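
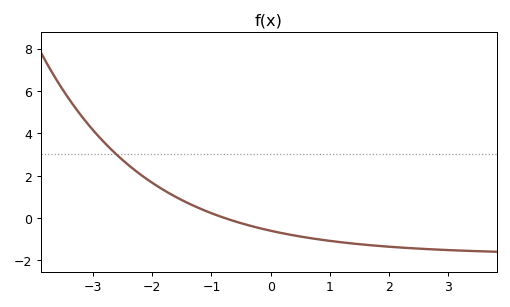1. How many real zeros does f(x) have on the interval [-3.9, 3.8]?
1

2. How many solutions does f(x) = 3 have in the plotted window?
1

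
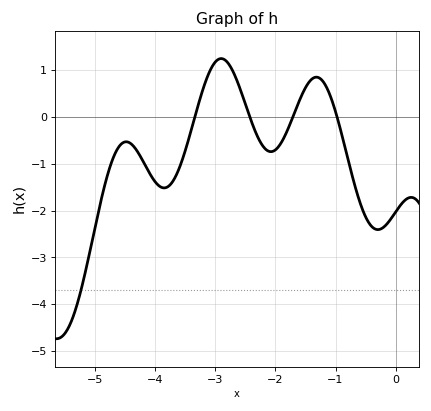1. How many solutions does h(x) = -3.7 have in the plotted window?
1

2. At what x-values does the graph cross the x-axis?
-3.3, -2.4, -1.7, -1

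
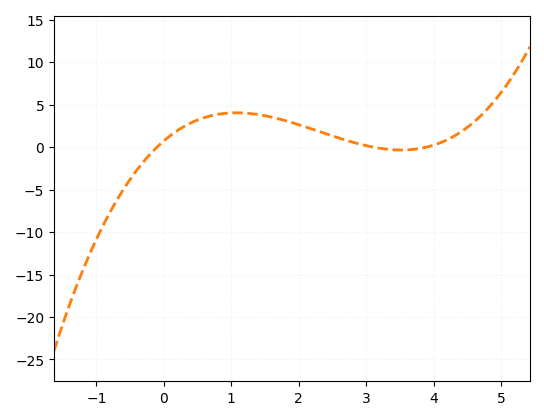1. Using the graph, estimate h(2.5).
1.31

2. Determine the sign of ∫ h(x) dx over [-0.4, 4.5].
positive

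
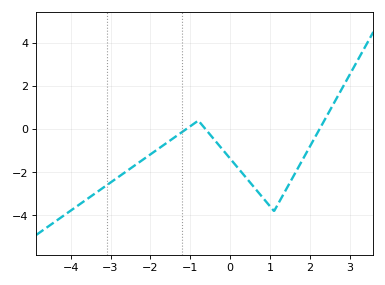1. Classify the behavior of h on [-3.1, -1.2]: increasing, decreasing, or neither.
increasing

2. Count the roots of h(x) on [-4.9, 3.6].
3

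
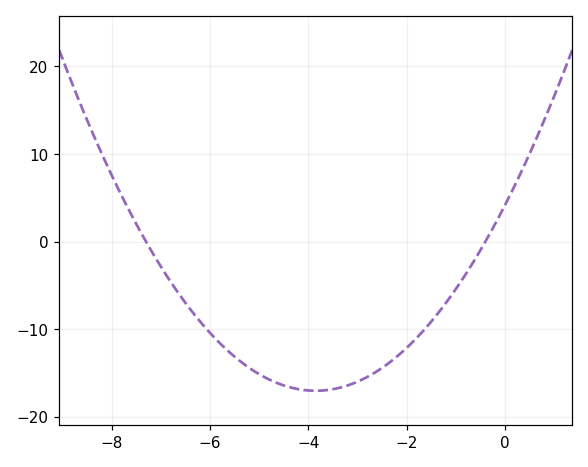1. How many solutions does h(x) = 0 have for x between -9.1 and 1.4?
2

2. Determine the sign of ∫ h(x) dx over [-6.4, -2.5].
negative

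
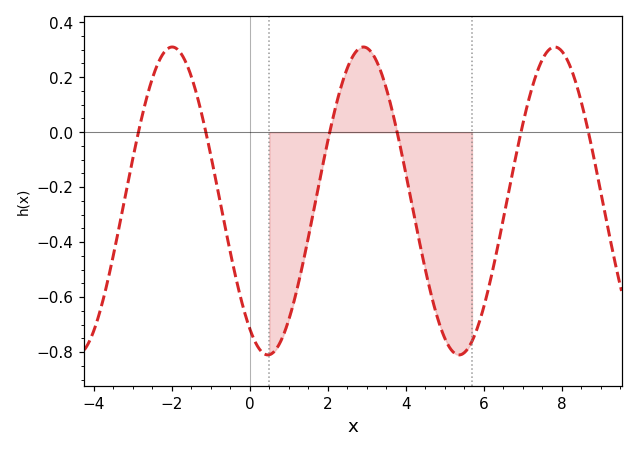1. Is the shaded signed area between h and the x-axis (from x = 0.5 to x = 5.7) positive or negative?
negative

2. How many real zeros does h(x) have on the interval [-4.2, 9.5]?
6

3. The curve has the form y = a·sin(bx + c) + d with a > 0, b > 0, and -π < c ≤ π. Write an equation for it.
y = 0.56sin(1.3x - 2.2) - 0.25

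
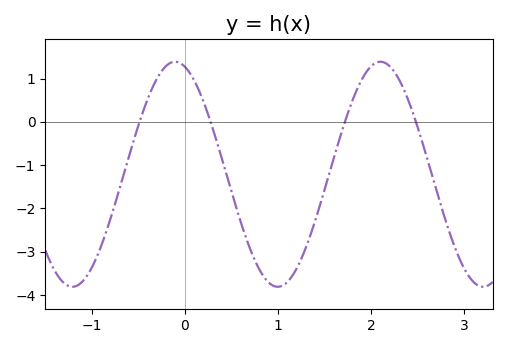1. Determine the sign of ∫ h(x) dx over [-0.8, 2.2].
negative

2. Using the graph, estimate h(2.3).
0.975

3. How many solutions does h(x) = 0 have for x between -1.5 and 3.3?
4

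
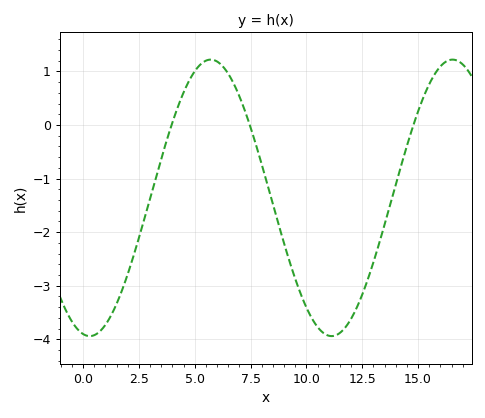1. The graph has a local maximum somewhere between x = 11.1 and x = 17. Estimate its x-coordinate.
16.5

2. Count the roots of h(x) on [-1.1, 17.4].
3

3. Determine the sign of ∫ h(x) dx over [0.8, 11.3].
negative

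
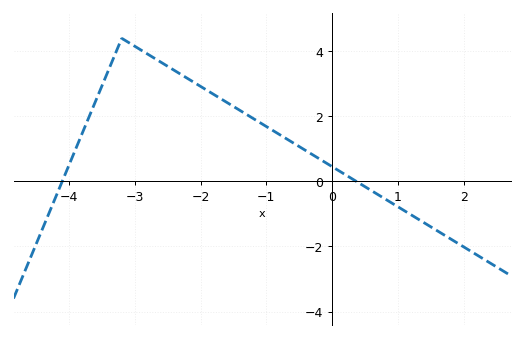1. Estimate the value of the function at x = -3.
4.2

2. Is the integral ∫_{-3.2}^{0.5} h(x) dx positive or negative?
positive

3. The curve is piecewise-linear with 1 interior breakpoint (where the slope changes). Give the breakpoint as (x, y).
(-3.2, 4.4)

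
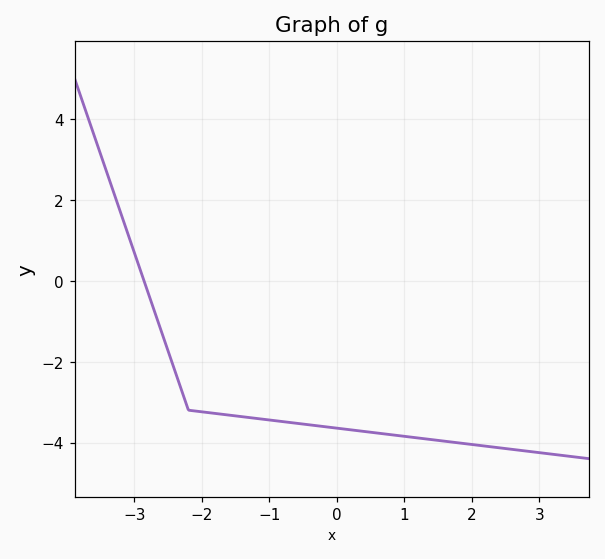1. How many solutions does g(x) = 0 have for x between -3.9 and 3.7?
1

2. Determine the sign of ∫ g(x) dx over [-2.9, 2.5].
negative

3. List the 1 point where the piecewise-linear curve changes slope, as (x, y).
(-2.2, -3.2)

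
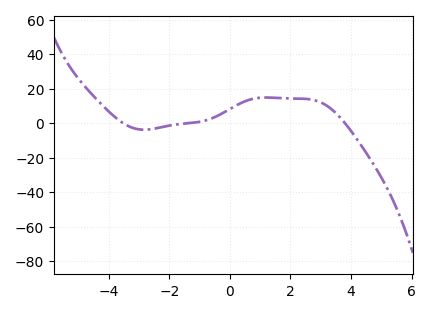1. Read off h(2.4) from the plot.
14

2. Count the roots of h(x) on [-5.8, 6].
3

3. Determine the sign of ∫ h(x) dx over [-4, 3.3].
positive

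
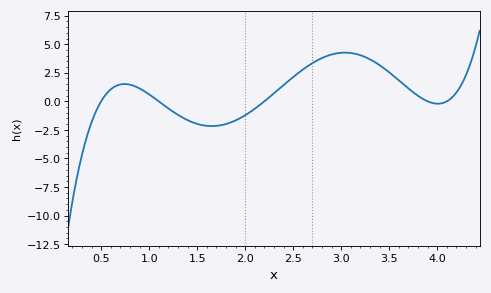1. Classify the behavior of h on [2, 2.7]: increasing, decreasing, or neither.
increasing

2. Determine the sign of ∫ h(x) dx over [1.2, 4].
positive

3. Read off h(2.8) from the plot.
3.8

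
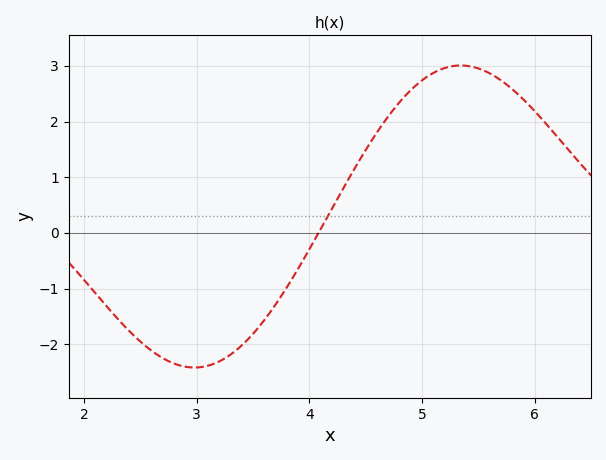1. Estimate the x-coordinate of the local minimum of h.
2.98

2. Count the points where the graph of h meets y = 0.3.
1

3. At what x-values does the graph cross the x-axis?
4.08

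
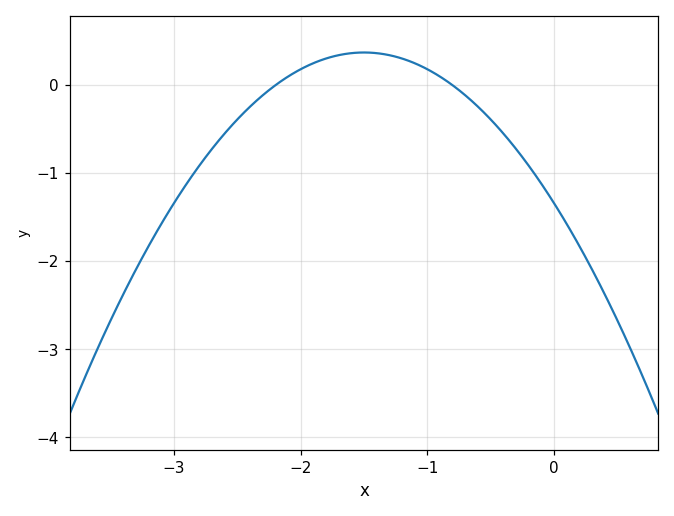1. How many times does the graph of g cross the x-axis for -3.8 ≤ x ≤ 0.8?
2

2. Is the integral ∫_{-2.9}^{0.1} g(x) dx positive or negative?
negative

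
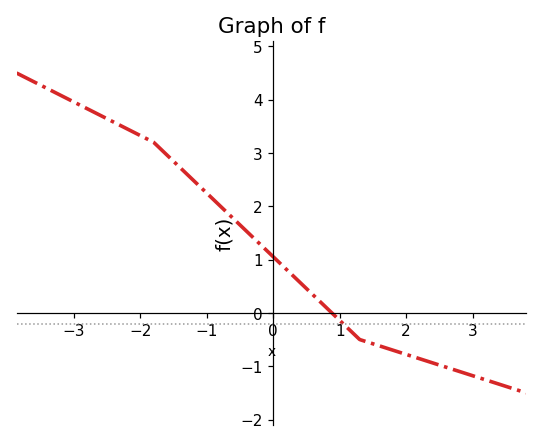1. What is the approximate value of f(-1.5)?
2.84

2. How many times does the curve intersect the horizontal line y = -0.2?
1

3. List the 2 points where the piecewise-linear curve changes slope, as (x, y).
(-1.8, 3.2); (1.3, -0.5)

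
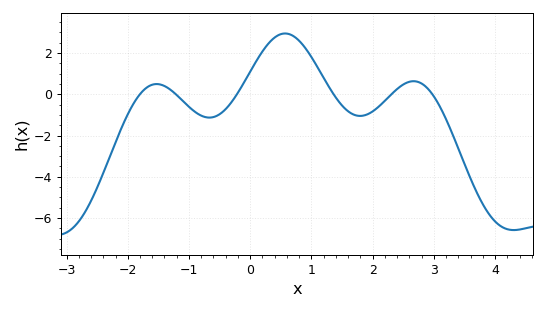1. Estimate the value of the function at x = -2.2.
-2.4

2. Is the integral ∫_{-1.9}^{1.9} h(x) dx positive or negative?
positive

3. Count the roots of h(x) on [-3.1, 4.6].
6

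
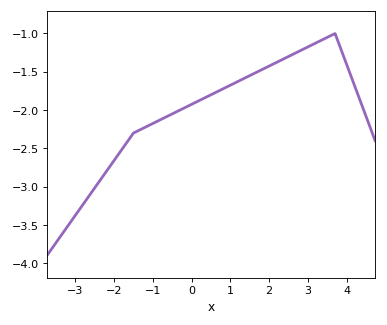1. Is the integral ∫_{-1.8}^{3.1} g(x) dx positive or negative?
negative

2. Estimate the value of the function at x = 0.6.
-1.75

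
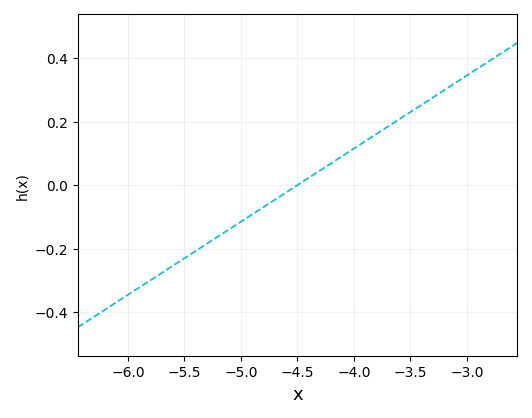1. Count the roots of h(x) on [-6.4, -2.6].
1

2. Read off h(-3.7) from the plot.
0.18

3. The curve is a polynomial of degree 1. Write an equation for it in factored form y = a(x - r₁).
y = 0.23(x + 4.5)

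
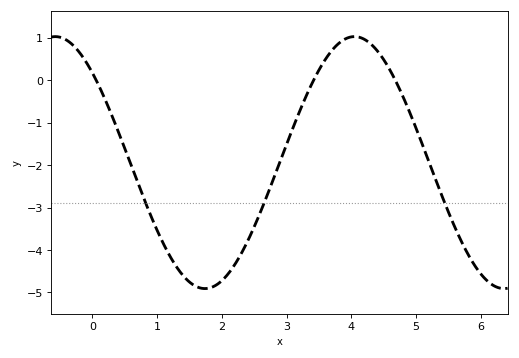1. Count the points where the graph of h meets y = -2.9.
3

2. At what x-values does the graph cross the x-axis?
0.058, 3.41, 4.68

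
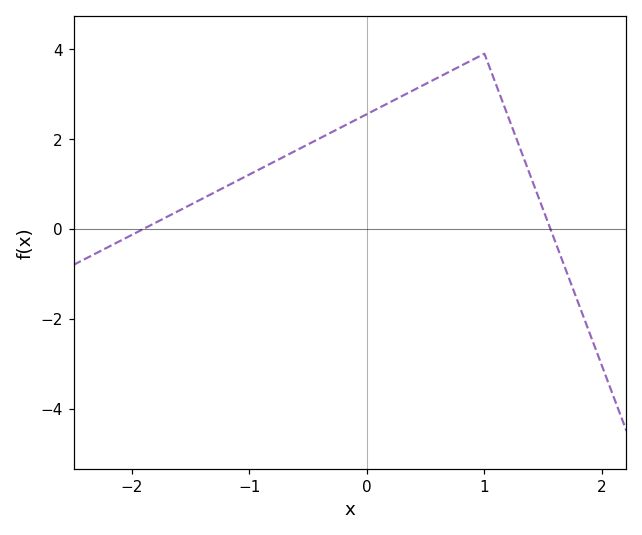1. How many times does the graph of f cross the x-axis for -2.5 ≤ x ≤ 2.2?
2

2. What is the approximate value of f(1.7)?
-0.97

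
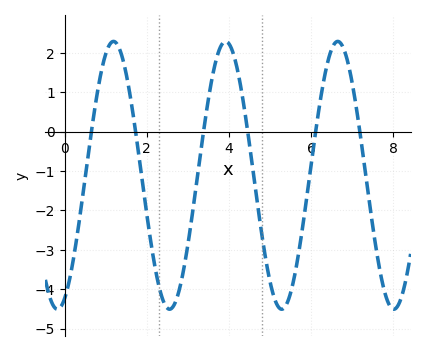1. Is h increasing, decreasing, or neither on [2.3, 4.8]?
neither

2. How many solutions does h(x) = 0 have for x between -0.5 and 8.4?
6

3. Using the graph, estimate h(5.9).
-1.6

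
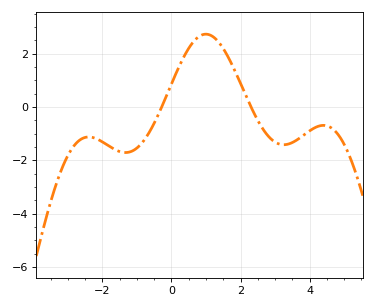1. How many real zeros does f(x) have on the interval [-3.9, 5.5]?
2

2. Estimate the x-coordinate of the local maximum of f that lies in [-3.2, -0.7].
-2.4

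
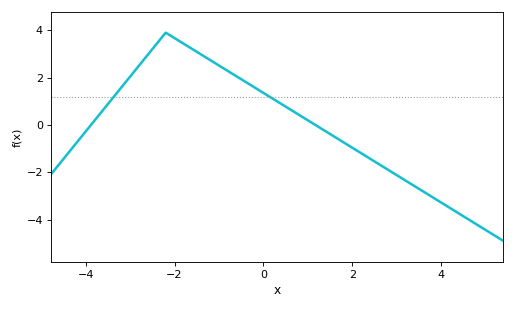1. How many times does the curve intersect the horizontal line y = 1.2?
2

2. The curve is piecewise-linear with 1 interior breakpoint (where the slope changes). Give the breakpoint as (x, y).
(-2.2, 3.9)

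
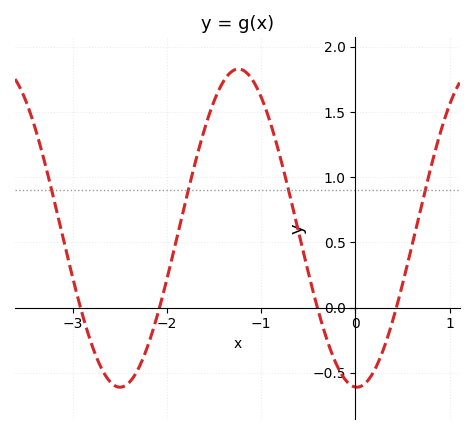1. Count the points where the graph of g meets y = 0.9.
4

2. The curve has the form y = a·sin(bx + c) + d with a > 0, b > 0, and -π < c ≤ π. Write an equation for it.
y = 1.22sin(2.5x - 1.61) + 0.61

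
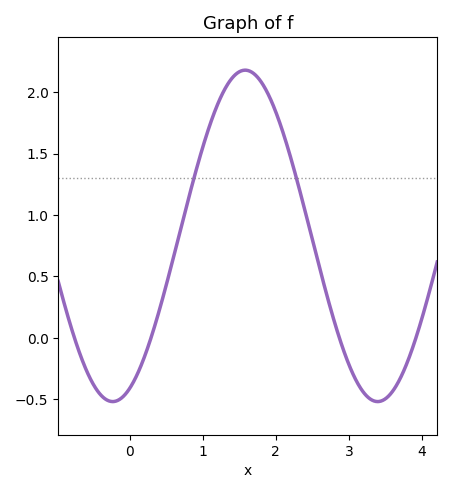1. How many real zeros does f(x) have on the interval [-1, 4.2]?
4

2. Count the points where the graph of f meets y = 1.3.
2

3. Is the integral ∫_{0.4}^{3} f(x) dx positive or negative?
positive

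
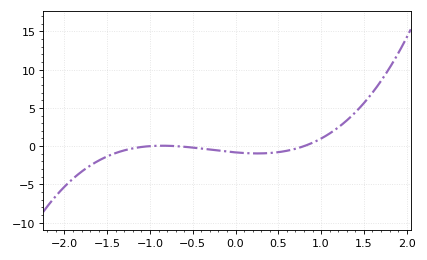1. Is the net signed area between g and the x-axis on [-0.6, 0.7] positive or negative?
negative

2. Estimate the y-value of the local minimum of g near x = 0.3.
-0.954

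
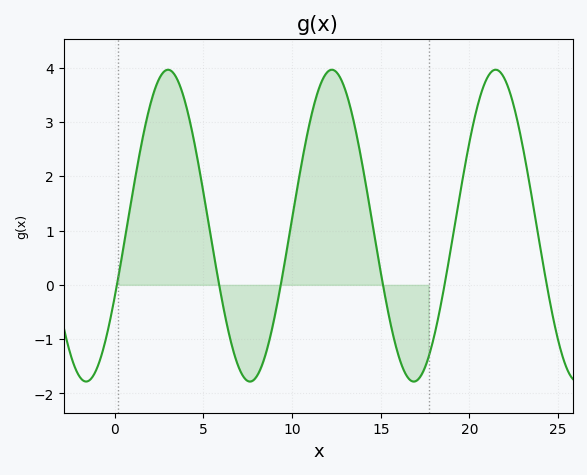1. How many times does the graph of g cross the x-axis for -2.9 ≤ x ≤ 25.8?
6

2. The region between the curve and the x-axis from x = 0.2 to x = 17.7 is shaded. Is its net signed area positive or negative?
positive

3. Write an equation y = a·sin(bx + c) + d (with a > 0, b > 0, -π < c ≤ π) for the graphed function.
y = 2.87sin(0.68x - 0.47) + 1.09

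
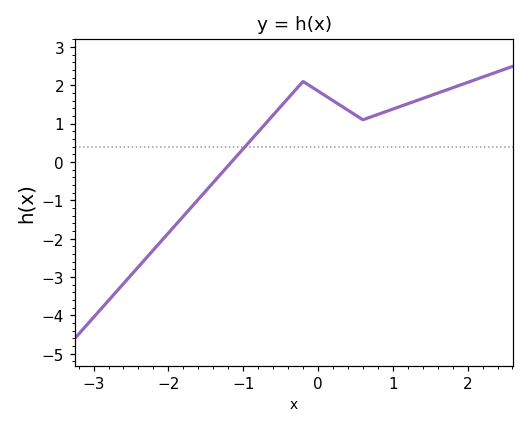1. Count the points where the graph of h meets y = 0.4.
1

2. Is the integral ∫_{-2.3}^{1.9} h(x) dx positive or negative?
positive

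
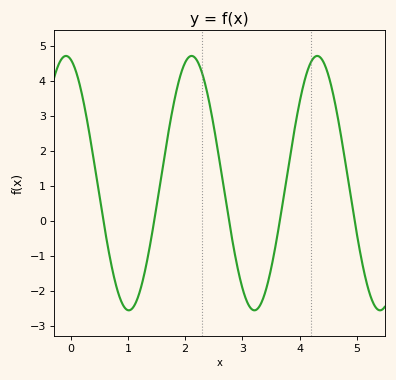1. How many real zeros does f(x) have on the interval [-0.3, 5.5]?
5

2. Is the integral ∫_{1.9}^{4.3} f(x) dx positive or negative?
positive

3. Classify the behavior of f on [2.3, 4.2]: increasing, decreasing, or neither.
neither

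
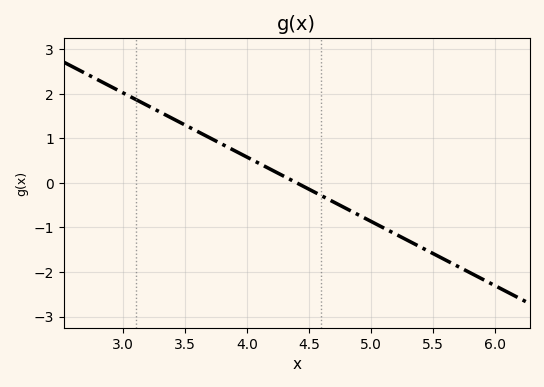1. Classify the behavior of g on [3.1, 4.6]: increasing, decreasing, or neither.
decreasing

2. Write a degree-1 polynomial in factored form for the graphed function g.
y = -1.44(x - 4.4)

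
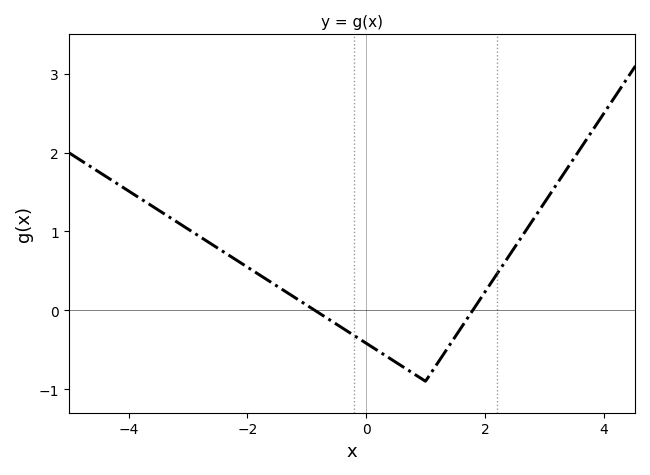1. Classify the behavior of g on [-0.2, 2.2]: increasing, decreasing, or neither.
neither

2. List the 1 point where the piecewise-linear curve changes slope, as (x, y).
(1, -0.9)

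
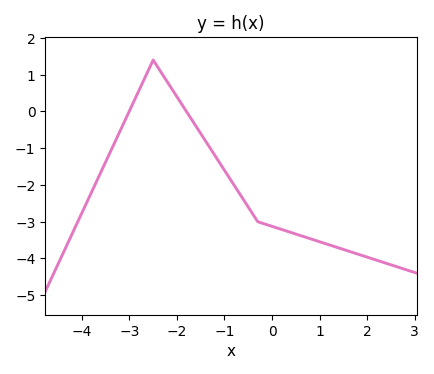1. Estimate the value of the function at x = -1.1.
-1.4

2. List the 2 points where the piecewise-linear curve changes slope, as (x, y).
(-2.5, 1.4); (-0.3, -3)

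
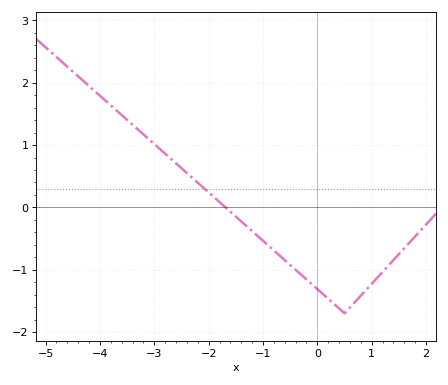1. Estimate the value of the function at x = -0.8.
-0.7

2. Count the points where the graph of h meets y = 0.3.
1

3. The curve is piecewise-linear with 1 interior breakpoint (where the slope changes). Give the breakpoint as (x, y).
(0.5, -1.7)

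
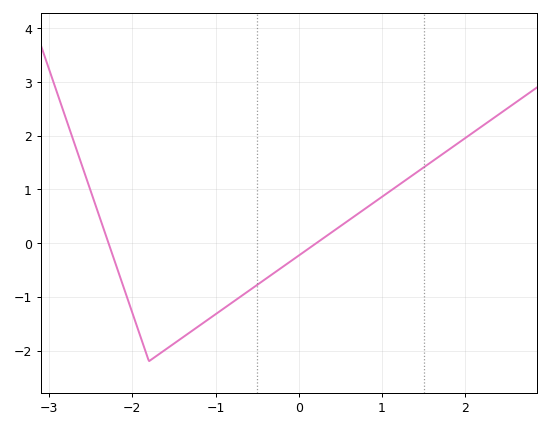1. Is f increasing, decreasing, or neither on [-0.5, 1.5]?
increasing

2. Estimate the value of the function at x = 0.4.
0.2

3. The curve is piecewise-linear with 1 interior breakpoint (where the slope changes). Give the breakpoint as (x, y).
(-1.8, -2.2)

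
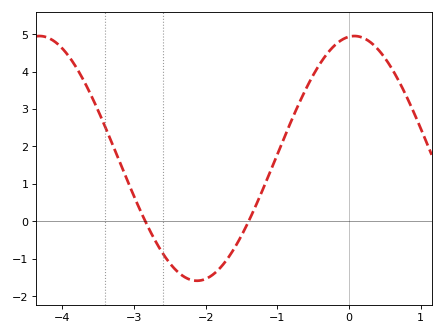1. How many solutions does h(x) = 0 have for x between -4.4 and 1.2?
2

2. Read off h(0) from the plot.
4.93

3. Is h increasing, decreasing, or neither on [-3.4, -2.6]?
decreasing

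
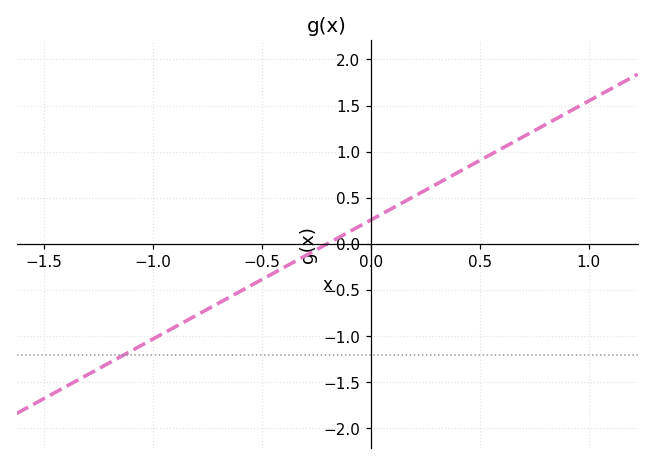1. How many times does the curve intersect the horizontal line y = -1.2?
1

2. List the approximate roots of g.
-0.2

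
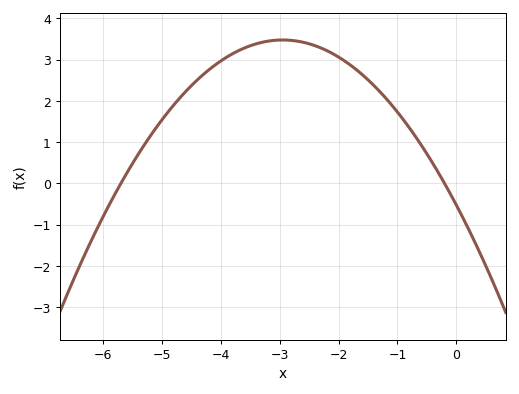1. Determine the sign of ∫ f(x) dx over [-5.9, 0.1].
positive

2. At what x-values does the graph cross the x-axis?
-5.6, -0.2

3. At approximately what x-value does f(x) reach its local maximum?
-3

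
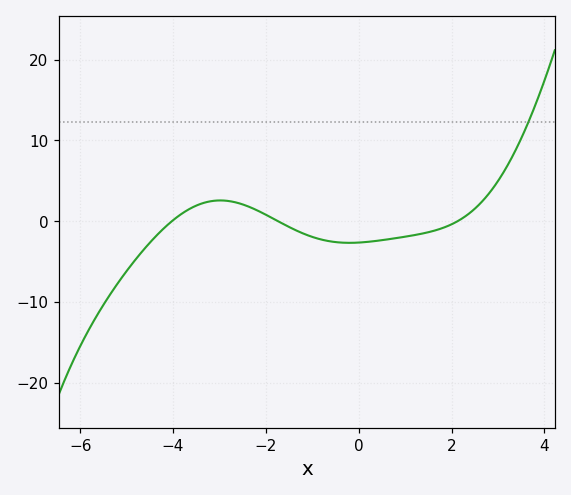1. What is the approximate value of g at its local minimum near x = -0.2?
-2.68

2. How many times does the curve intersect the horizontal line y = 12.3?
1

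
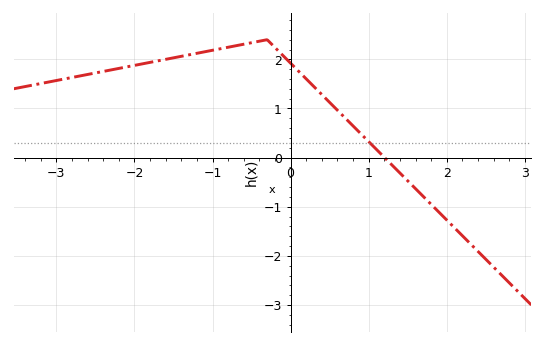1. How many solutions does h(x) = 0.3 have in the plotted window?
1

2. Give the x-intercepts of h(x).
1.2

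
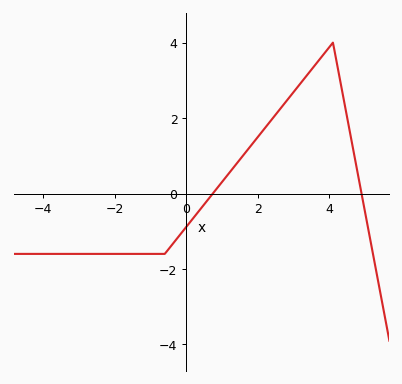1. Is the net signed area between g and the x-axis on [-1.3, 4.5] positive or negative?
positive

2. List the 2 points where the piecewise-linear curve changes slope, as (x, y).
(-0.6, -1.6); (4.1, 4)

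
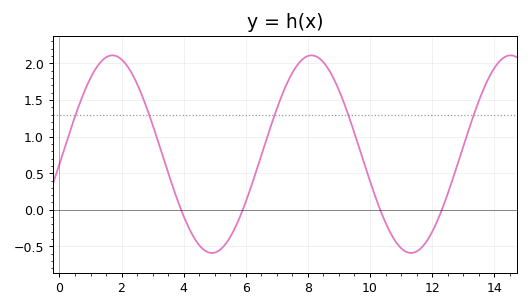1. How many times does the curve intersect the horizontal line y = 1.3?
5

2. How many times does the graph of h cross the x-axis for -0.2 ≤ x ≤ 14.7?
4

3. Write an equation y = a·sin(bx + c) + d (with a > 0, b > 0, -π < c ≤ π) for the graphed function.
y = 1.35sin(0.98x - 0.1) + 0.76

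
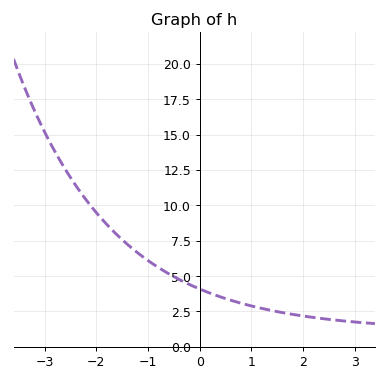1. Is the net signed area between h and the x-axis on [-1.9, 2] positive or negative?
positive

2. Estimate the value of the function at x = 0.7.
3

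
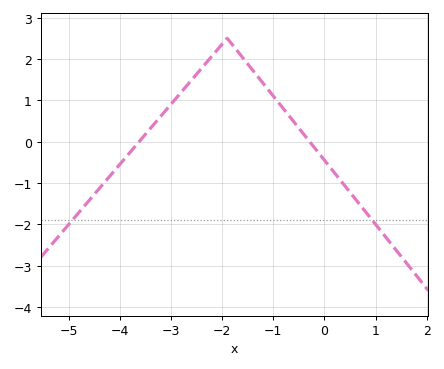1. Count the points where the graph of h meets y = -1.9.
2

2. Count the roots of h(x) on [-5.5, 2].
2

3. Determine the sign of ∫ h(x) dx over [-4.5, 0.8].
positive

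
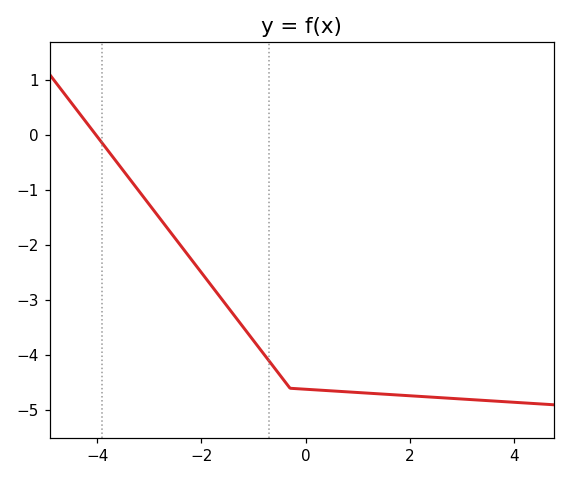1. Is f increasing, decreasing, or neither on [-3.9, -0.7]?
decreasing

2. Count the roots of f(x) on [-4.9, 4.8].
1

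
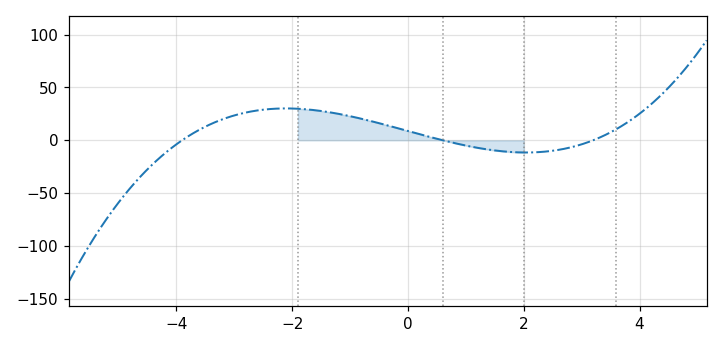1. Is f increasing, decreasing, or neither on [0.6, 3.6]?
neither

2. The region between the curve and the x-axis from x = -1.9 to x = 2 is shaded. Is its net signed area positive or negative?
positive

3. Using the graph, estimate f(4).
25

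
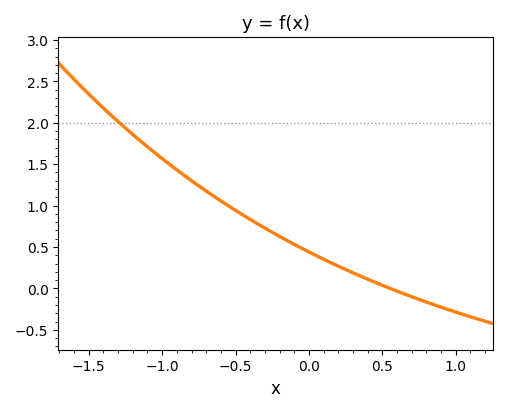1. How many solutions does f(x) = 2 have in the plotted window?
1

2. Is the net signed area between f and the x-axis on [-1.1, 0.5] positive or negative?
positive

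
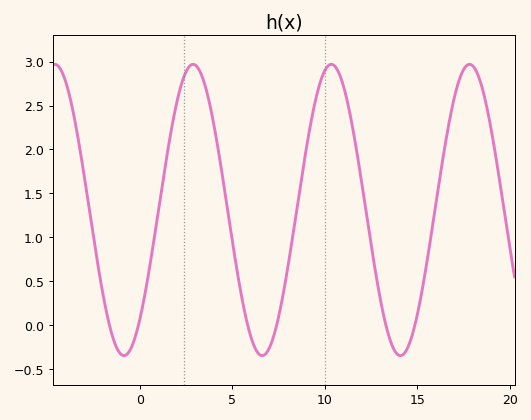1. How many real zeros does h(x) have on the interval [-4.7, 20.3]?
6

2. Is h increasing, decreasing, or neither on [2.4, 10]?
neither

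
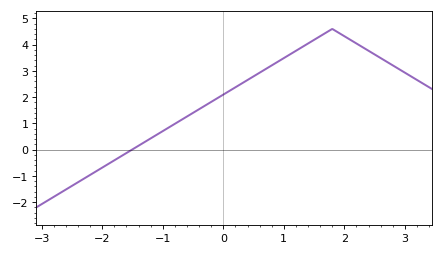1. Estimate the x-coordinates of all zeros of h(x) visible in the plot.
-1.5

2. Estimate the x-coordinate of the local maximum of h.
1.8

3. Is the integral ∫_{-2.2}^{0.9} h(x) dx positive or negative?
positive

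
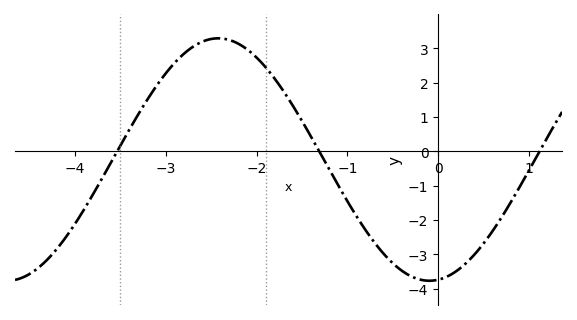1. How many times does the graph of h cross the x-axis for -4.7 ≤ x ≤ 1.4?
3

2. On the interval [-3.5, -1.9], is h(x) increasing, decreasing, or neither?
neither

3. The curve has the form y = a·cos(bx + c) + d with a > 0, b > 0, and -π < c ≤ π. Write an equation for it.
y = 3.53cos(1.4x - 3) - 0.24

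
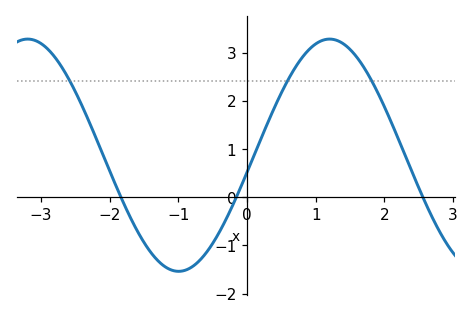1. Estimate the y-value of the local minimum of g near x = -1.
-1.54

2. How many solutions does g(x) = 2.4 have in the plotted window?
3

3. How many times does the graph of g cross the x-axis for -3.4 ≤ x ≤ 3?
3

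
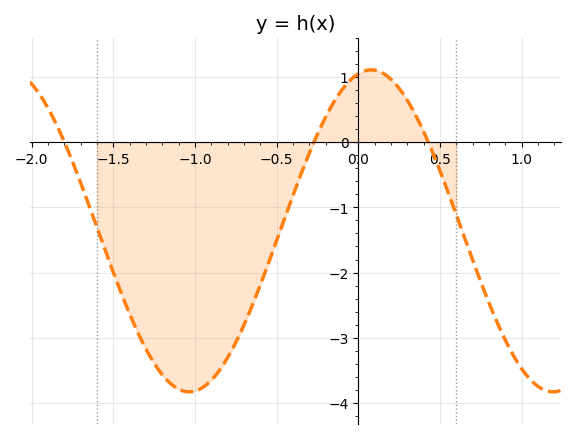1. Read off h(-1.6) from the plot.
-1.31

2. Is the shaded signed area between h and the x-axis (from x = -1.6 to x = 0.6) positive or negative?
negative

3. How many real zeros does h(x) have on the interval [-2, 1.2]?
3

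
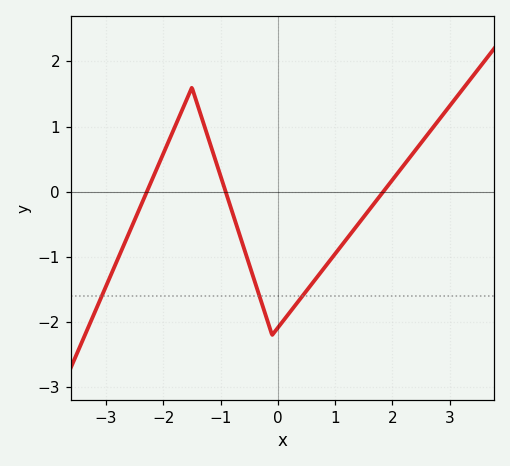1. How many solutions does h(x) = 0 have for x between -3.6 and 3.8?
3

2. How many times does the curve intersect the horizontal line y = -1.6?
3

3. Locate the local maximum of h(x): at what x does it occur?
-1.5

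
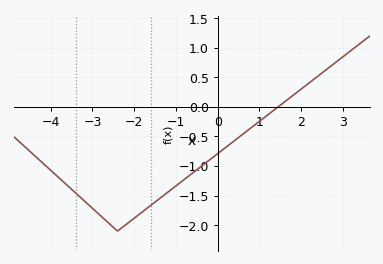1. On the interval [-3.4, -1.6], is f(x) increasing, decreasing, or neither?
neither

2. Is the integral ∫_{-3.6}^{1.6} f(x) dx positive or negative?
negative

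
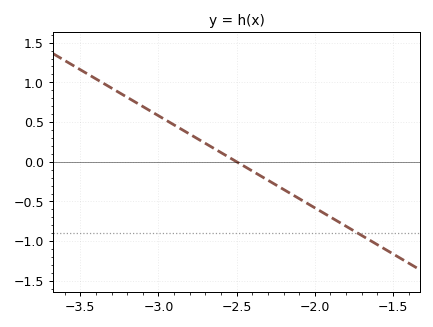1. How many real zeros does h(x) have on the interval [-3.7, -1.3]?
1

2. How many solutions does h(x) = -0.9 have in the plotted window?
1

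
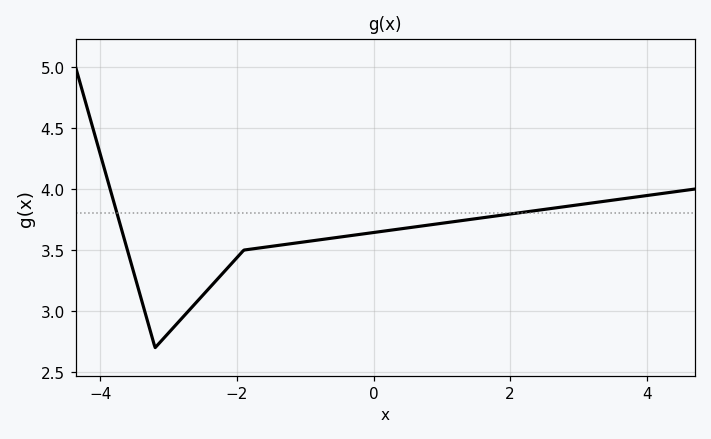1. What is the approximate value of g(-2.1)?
3.4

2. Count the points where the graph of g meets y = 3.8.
2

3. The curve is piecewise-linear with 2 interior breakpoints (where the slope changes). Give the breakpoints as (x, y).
(-3.2, 2.7); (-1.9, 3.5)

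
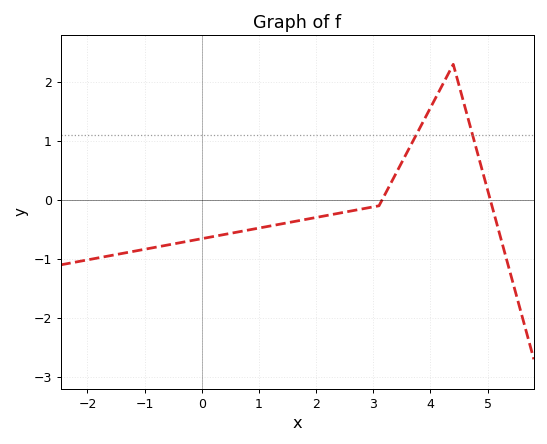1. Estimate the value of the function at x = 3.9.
1.38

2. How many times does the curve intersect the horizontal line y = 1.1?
2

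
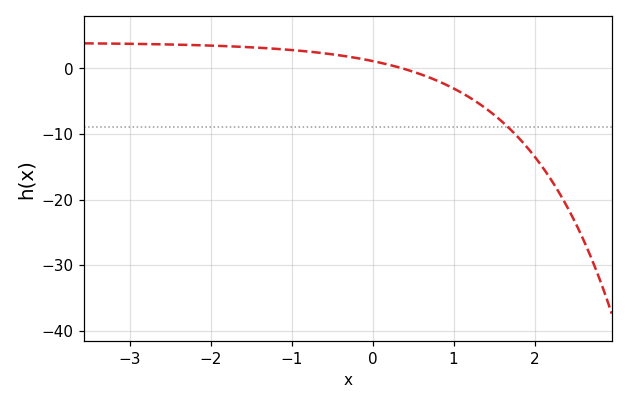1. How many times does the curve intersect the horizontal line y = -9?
1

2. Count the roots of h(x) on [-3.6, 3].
1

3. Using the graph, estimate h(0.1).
1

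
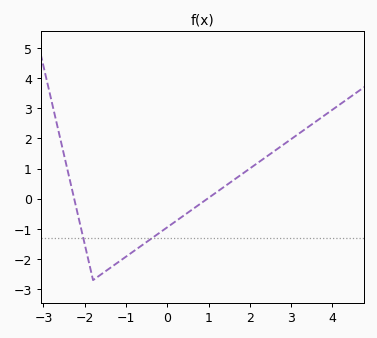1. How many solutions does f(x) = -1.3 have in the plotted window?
2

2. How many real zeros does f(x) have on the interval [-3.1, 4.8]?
2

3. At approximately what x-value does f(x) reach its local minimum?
-1.8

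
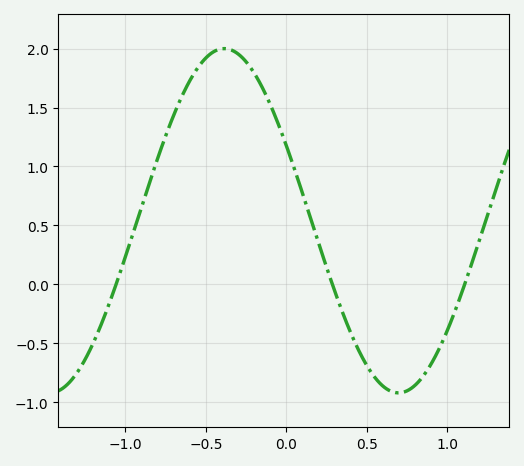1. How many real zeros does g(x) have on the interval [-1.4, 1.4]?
3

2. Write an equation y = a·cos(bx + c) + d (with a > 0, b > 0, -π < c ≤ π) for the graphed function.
y = 1.46cos(2.9x + 1.12) + 0.54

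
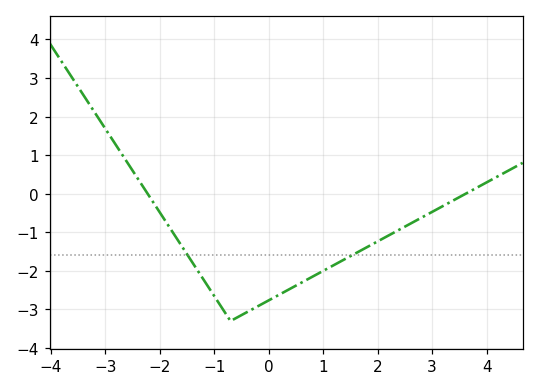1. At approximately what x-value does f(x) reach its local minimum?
-0.6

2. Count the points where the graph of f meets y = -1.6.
2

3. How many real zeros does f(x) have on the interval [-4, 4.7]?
2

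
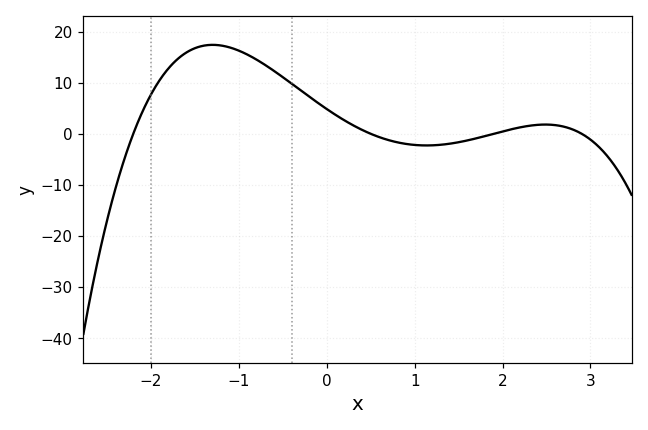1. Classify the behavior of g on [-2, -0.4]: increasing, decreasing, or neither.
neither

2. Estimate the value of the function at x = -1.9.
10.5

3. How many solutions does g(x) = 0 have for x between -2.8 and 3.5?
4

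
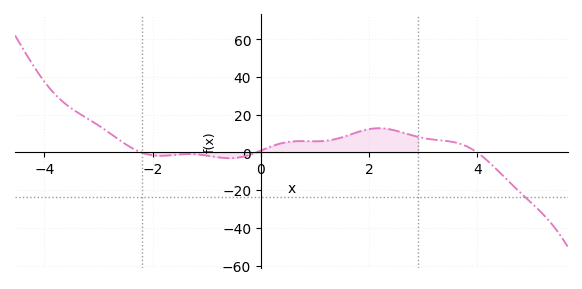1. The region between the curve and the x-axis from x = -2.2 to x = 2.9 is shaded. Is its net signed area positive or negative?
positive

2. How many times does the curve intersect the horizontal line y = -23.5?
1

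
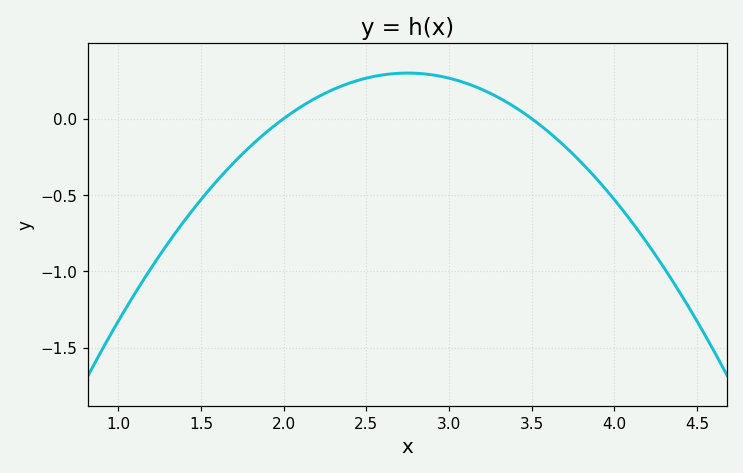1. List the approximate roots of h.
2, 3.5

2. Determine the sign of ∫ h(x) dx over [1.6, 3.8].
positive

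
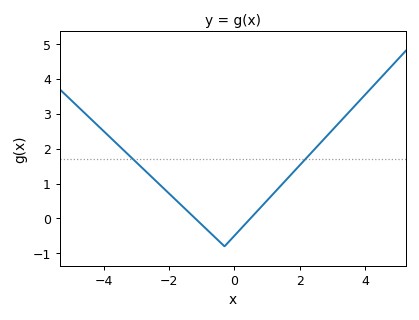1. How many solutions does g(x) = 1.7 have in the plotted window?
2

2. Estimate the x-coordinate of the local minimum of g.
-0.2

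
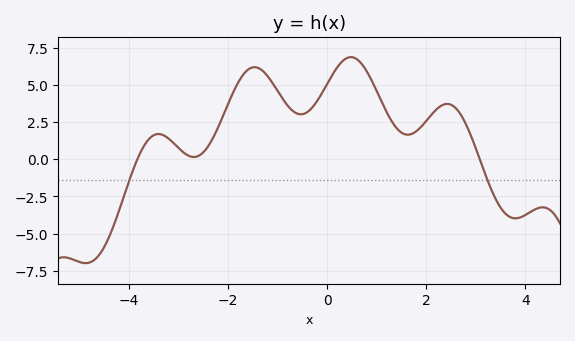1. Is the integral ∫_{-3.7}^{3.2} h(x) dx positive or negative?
positive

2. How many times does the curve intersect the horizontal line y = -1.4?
2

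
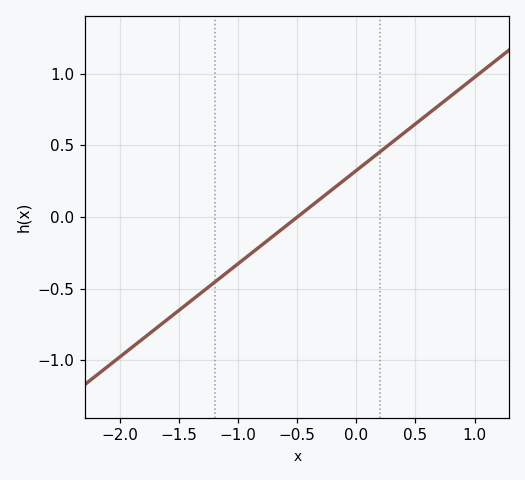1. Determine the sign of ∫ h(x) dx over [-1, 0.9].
positive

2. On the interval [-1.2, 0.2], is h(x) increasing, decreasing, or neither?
increasing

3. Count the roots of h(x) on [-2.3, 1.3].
1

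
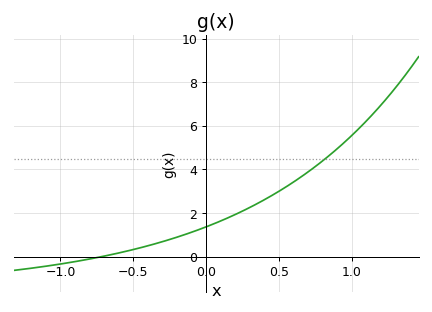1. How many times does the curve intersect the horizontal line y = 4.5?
1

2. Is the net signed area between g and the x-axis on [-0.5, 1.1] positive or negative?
positive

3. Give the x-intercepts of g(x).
-0.7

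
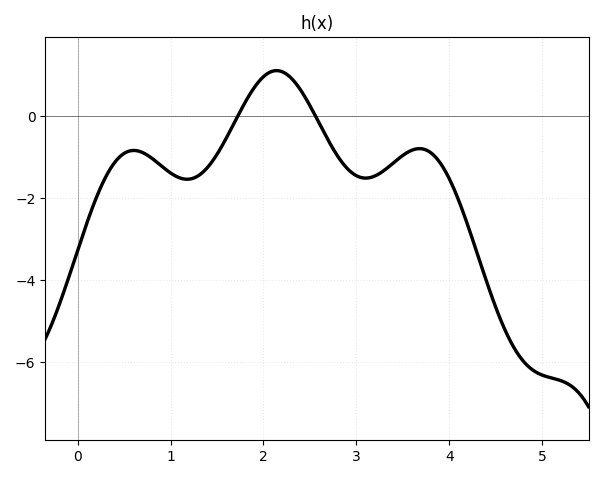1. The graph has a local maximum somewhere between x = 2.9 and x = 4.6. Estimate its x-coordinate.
3.68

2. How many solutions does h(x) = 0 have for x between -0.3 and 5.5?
2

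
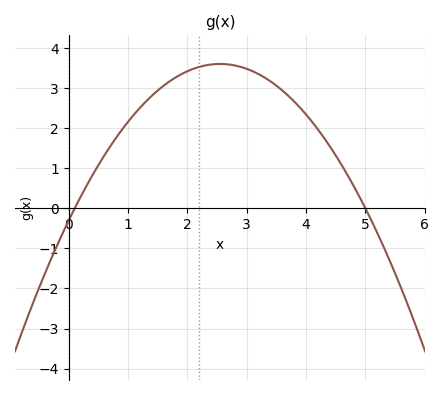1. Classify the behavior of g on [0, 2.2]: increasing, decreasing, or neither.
increasing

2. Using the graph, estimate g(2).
3.4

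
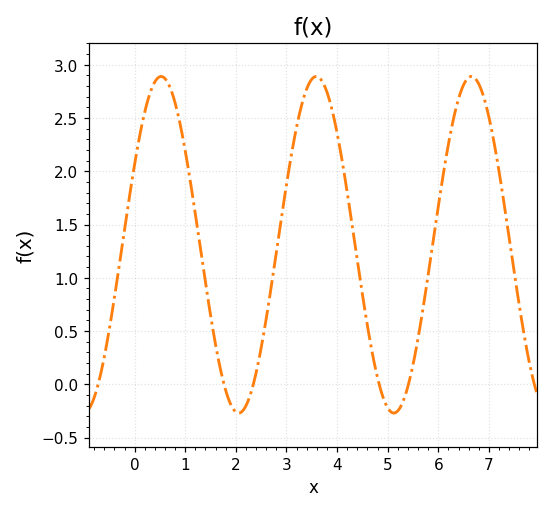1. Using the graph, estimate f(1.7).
0.15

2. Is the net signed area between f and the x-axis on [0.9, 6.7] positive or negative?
positive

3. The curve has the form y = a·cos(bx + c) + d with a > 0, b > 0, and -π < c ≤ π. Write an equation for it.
y = 1.58cos(2x - 1.1) + 1.31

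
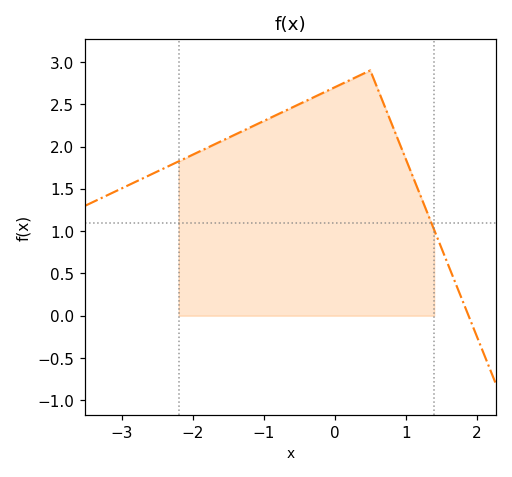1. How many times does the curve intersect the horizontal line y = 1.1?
1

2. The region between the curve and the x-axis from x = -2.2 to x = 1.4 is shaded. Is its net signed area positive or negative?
positive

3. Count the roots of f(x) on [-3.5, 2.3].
1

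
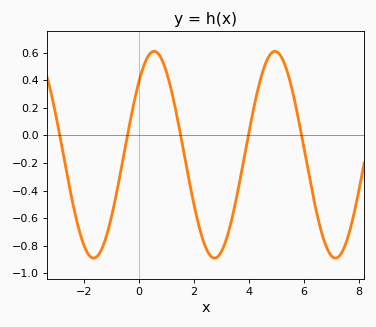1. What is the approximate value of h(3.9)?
-0.08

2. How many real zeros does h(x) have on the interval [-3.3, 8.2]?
5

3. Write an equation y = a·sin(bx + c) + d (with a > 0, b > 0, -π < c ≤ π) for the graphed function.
y = 0.75sin(1.4x + 0.79) - 0.14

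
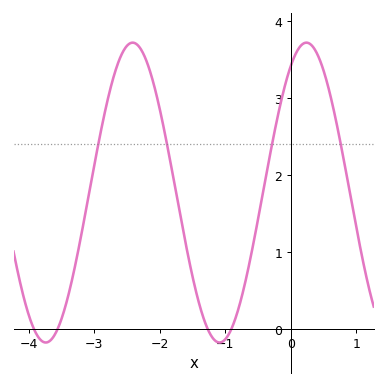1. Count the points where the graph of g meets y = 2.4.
4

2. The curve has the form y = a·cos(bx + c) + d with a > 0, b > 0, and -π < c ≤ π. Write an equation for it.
y = 1.95cos(2.4x - 0.56) + 1.77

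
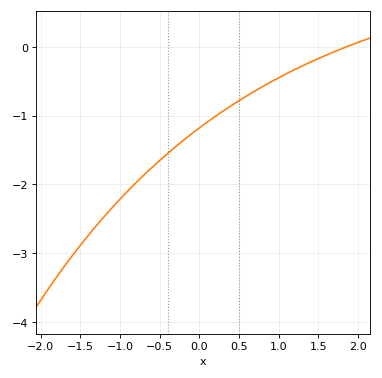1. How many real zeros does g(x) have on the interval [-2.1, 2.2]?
1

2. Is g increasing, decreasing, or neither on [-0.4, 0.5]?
increasing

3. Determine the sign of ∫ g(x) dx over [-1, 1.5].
negative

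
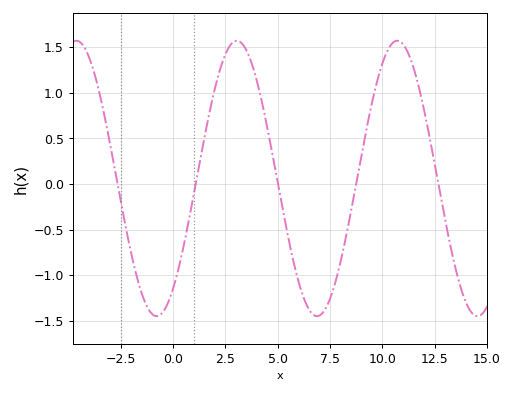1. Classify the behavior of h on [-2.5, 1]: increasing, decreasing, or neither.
neither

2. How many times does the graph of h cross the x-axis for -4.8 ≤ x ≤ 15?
5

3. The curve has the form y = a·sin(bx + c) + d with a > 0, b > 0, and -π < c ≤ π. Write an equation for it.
y = 1.51sin(0.82x - 0.932) + 0.06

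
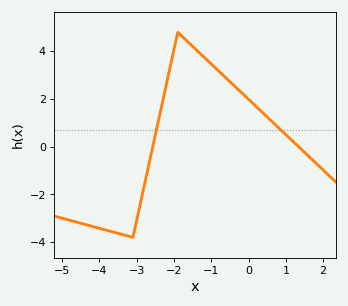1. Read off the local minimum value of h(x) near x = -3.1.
-3.8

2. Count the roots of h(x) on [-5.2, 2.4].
2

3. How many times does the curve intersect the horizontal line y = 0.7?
2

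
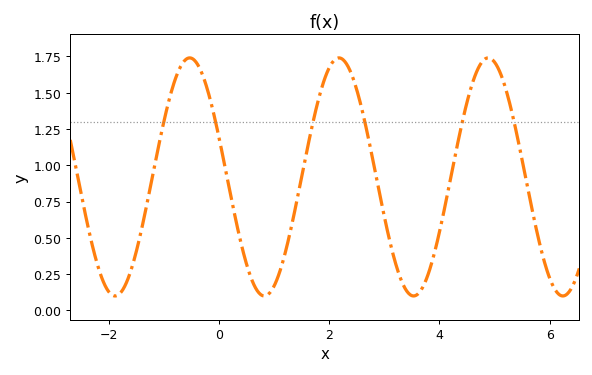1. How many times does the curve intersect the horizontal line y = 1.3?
6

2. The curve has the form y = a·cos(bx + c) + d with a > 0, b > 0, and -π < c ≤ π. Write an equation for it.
y = 0.82cos(2.3x + 1.2) + 0.92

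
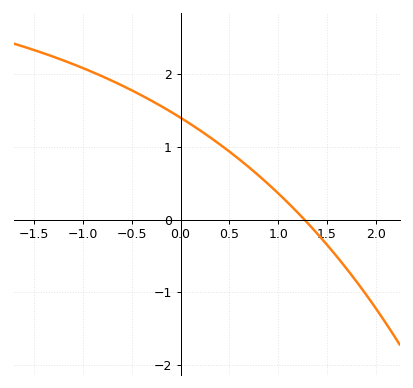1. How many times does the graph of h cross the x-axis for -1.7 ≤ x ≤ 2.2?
1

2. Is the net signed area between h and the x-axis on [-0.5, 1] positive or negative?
positive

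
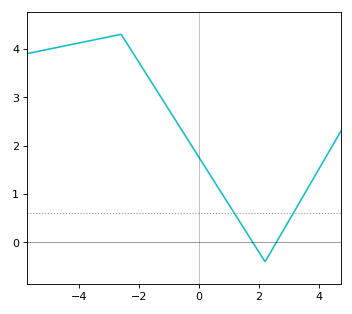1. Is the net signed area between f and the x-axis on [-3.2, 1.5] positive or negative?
positive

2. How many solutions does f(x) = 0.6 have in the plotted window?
2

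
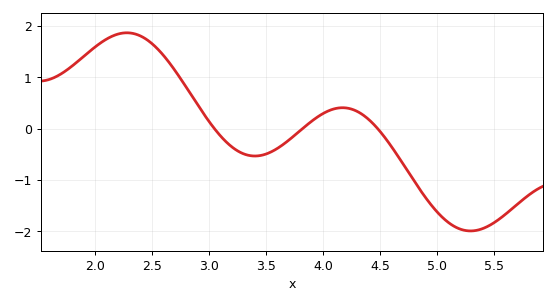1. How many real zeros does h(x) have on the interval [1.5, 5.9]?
3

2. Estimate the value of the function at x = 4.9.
-1.35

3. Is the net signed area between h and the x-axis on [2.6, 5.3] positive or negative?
negative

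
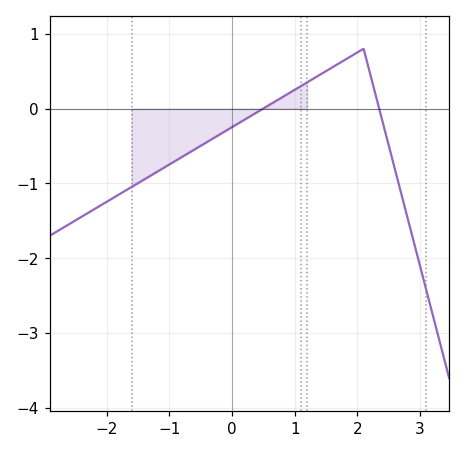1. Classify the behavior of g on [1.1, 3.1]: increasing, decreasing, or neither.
neither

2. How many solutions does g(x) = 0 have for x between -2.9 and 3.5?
2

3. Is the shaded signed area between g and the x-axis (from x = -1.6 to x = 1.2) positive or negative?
negative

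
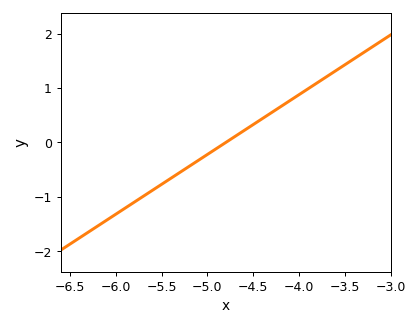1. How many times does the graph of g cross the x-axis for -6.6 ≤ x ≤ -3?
1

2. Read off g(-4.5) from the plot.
0.33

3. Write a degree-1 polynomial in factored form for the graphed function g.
y = 1.1(x + 4.8)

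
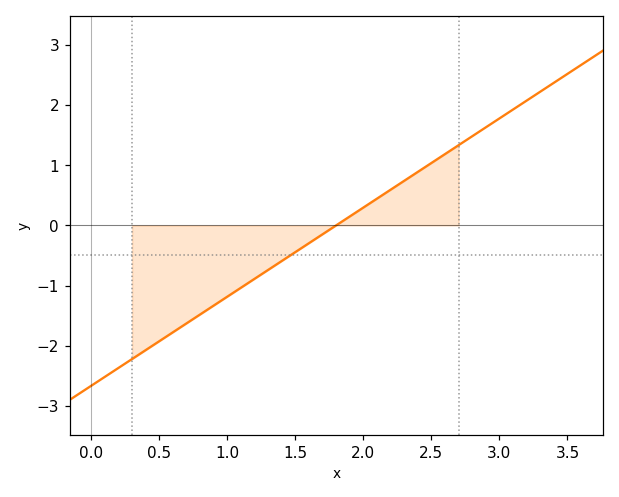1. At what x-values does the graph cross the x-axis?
1.8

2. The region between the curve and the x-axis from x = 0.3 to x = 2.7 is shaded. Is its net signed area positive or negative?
negative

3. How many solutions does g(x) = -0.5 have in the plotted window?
1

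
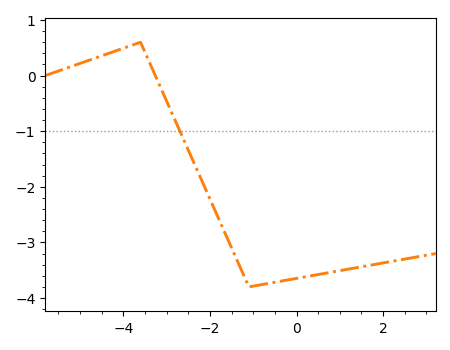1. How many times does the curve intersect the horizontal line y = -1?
1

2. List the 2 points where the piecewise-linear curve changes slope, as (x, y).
(-3.6, 0.6); (-1.1, -3.8)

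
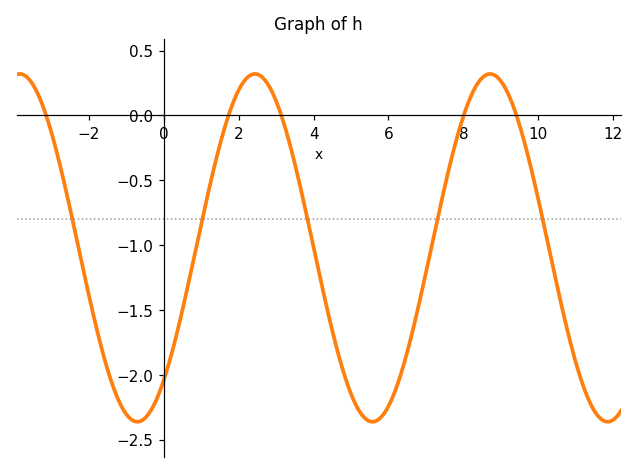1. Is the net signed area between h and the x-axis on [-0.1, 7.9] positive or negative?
negative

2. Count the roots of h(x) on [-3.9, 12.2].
5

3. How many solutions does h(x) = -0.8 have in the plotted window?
5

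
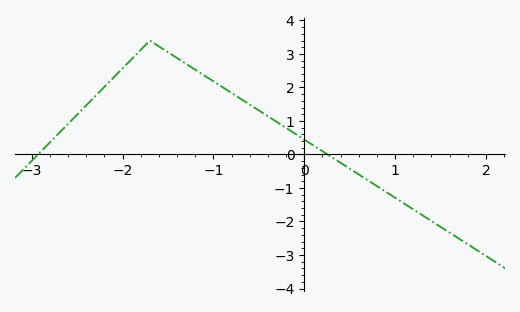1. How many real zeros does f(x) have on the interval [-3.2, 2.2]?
2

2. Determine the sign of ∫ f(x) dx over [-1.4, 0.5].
positive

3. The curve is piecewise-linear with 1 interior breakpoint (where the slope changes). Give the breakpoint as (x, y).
(-1.7, 3.4)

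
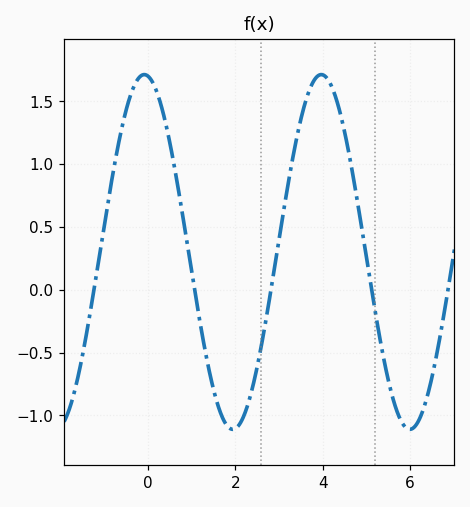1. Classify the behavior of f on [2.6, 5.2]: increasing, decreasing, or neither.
neither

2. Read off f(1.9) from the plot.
-1.1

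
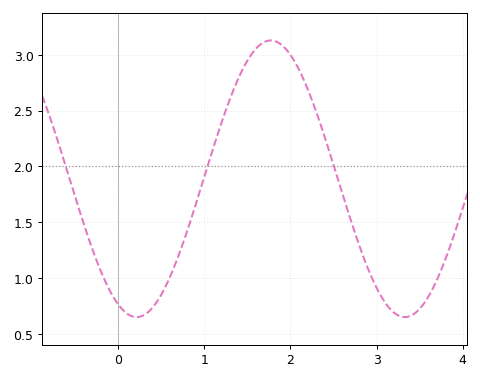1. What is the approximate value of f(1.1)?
2.15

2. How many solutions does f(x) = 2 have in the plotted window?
3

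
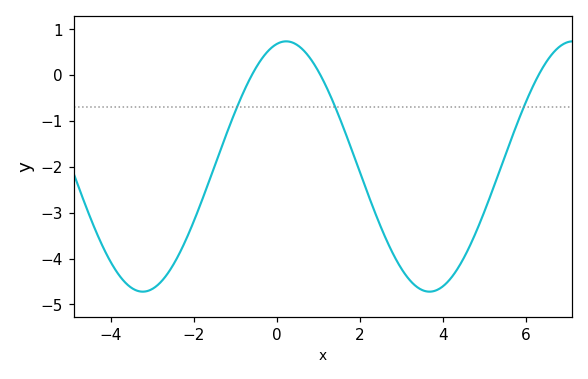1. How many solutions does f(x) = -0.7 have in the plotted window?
3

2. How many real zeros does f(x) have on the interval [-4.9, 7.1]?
3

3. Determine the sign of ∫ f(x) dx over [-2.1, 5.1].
negative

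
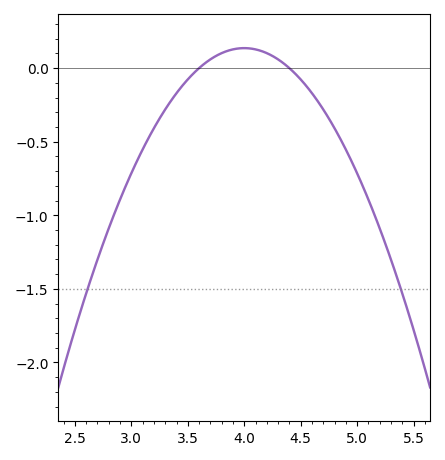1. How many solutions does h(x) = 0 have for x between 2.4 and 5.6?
2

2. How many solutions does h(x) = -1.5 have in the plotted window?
2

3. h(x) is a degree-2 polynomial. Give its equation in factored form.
y = -0.85(x - 3.6)(x - 4.4)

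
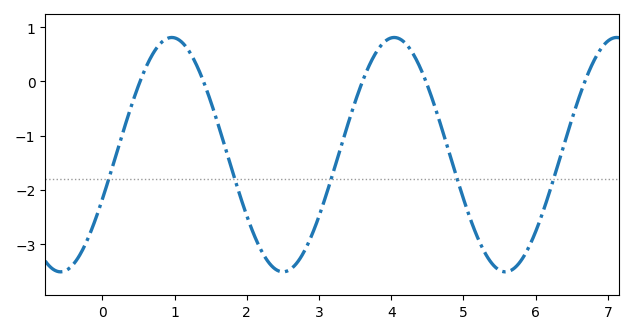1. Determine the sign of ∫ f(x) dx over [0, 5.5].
negative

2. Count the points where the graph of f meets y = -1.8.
5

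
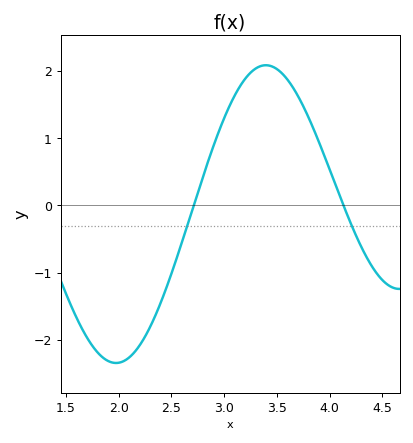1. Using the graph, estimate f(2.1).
-2.3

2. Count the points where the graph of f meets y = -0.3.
2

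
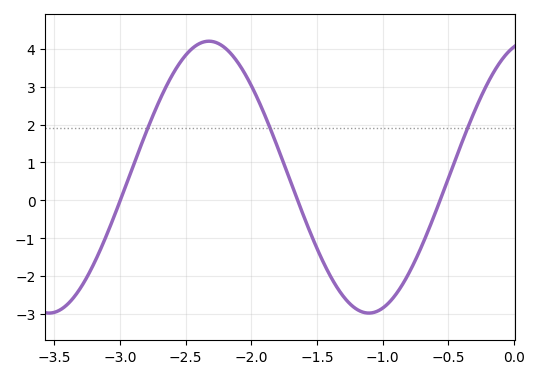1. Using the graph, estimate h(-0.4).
1.49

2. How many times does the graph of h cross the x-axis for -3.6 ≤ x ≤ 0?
3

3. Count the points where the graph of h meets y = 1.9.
3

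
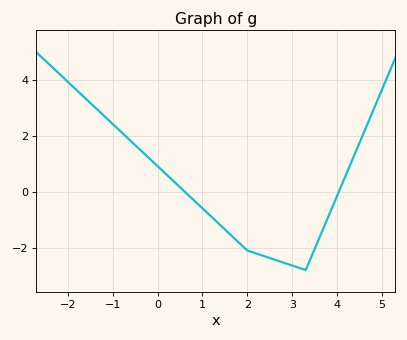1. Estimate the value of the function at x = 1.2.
-0.891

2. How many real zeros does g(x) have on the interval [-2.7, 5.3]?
2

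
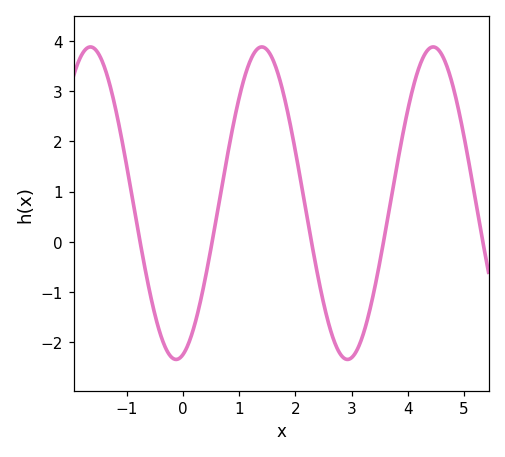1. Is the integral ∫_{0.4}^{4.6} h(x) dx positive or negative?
positive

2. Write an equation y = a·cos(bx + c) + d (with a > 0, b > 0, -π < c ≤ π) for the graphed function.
y = 3.11cos(2.1x - 2.9) + 0.77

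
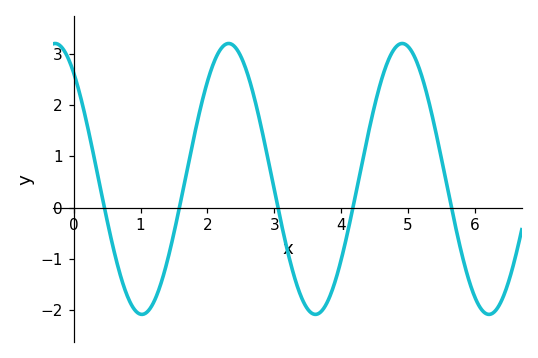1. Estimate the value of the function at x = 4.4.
1.4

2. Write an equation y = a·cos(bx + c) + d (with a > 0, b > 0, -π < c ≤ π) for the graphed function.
y = 2.64cos(2.42x + 0.672) + 0.56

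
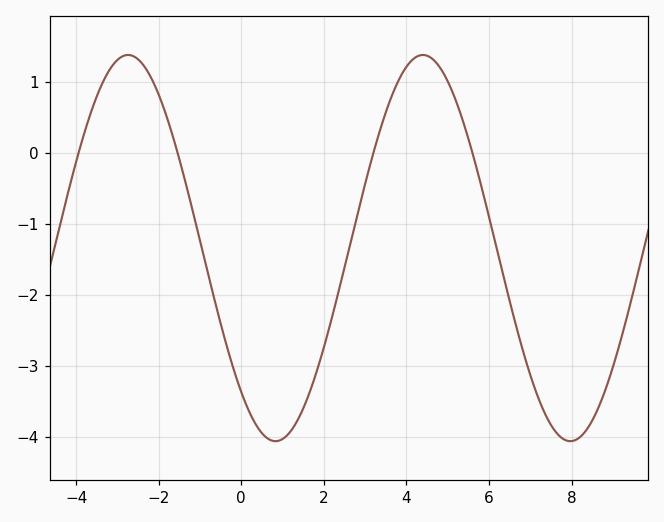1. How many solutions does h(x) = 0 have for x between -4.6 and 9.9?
4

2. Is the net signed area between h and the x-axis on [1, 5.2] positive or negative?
negative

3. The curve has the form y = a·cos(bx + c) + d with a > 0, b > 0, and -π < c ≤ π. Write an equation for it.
y = 2.72cos(0.88x + 2.41) - 1.34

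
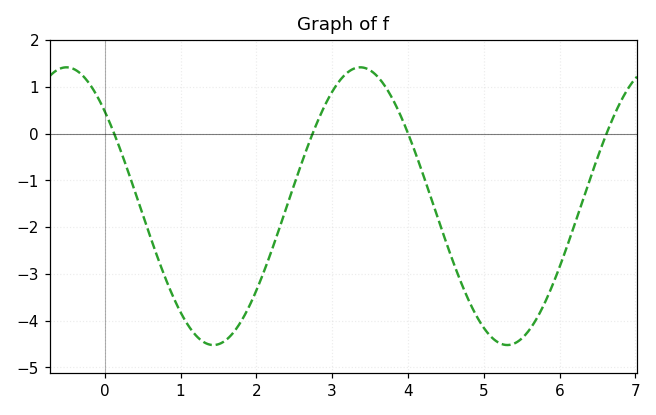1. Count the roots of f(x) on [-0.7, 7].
4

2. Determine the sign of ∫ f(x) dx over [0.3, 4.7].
negative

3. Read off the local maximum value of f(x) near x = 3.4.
1.4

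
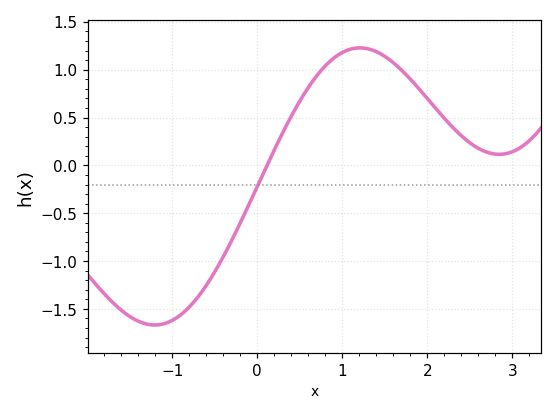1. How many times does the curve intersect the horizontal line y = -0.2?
1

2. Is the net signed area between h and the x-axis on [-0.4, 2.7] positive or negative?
positive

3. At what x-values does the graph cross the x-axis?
0.115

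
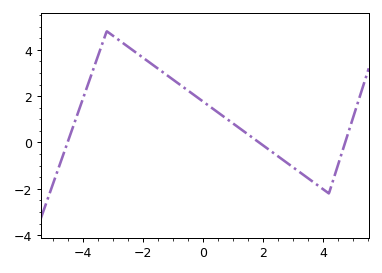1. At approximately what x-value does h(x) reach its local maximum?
-3.2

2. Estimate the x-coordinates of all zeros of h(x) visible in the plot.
-4.5, 1.87, 4.74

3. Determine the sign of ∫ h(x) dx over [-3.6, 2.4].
positive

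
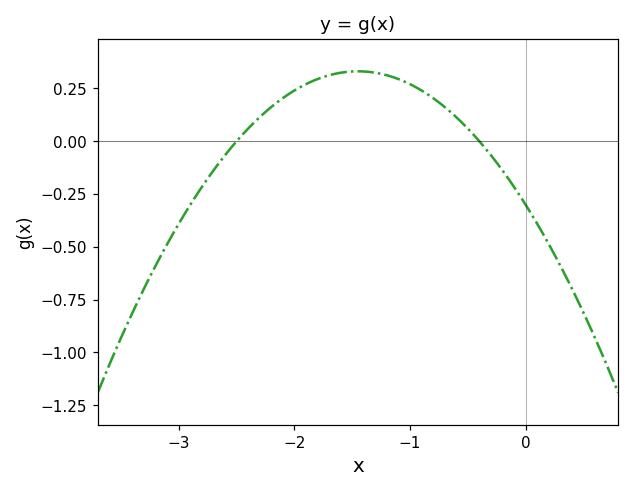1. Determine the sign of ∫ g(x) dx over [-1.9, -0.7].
positive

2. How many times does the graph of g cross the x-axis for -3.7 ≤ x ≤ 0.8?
2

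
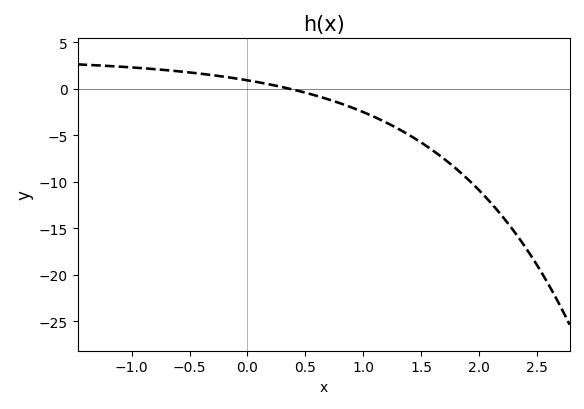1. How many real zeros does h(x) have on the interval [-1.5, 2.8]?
1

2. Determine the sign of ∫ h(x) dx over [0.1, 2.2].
negative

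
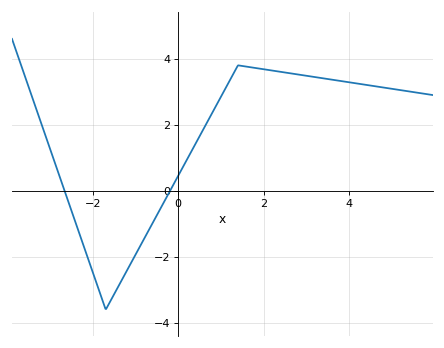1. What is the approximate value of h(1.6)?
3.8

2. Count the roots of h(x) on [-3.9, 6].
2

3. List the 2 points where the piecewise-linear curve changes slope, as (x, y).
(-1.7, -3.6); (1.4, 3.8)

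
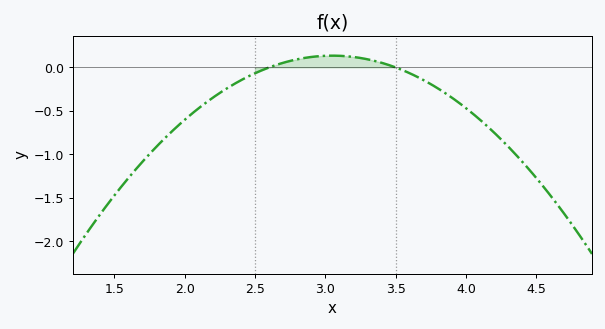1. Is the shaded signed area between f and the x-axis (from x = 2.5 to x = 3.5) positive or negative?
positive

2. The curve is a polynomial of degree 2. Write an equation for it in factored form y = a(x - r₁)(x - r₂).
y = -0.67(x - 2.6)(x - 3.5)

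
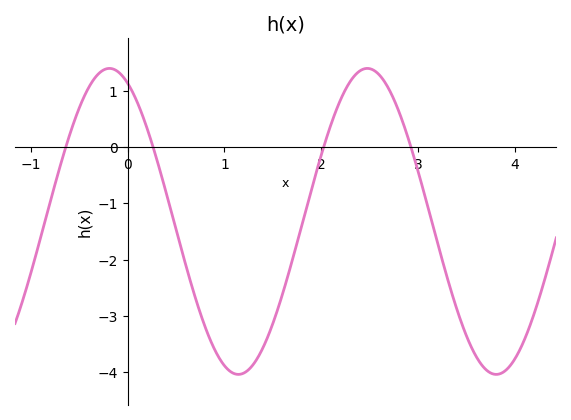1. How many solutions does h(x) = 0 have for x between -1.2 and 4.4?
4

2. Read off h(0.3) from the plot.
-0.2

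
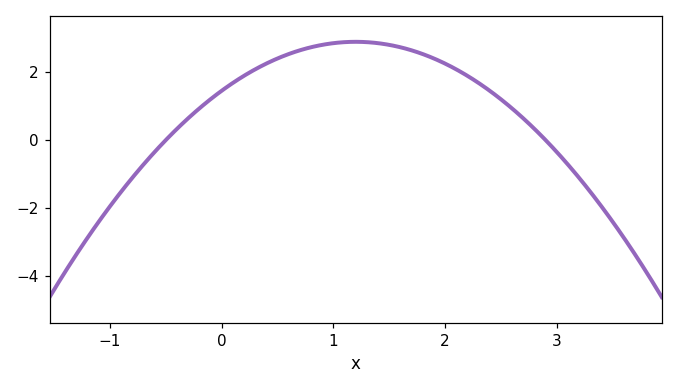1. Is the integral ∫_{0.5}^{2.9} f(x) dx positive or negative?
positive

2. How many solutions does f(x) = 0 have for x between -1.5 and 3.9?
2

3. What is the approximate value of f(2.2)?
1.89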